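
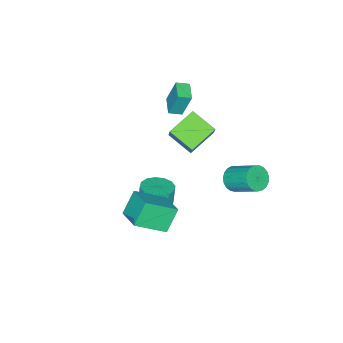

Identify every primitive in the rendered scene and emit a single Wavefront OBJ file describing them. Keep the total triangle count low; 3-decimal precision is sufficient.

v -3.104 0.328 -4.455
v -2.724 -0.132 -3.822
v -2.716 1.512 -2.632
v -3.096 1.972 -3.265
v -2.439 -0.003 -4.003
v -2.431 1.641 -2.812
v -2.268 0.184 -4.262
v -2.26 1.828 -3.071
v -2.242 0.395 -4.554
v -2.234 2.039 -3.363
v -2.365 0.595 -4.829
v -2.357 2.239 -3.639
v -2.616 0.749 -5.04
v -2.608 2.393 -3.849
v -2.951 0.83 -5.149
v -2.943 2.474 -3.959
v -3.313 0.824 -5.139
v -3.305 2.468 -3.948
v -3.638 0.732 -5.01
v -3.63 2.377 -3.82
v -3.871 0.571 -4.786
v -3.863 2.215 -3.595
v -3.972 0.367 -4.504
v -3.964 2.011 -3.313
v -3.922 0.157 -4.214
v -3.914 1.801 -3.023
v -3.731 -0.024 -3.965
v -3.723 1.62 -2.775
v -3.432 -0.144 -3.802
v -3.424 1.5 -2.611
v -3.075 -0.182 -3.751
v -3.068 1.462 -2.56
v 0.194 -0.304 0.384
v 0.258 -1.841 1.13
v -1.464 -0.002 1.146
v -1.4 -1.54 1.892
v 0.98 0.42 1.808
v 1.044 -1.118 2.554
v -0.678 0.721 2.57
v -0.614 -0.816 3.316
v -2.588 -4.324 0.717
v -2.78 -3.78 2.464
v -3.172 -3.769 0.48
v -3.365 -3.225 2.227
v -1.735 -3.495 0.553
v -1.928 -2.951 2.3
v -2.32 -2.94 0.316
v -2.512 -2.396 2.063
v 2.273 -0.382 -2.19
v 3.685 -1.521 -1.113
v 3.031 1.091 -1.627
v 4.444 -0.048 -0.55
v 3.256 -0.392 -3.49
v 4.669 -1.531 -2.413
v 4.015 1.081 -2.927
v 5.427 -0.058 -1.85
v 1.233 -1.993 -4.561
v 1.907 -1.25 -4.375
v 1.661 -1.324 -3.192
v 0.987 -2.067 -3.379
v 1.448 -1.002 -4.455
v 1.202 -1.075 -3.272
v 0.932 -1.019 -4.563
v 0.685 -1.092 -3.381
v 0.496 -1.297 -4.671
v 0.25 -1.37 -3.489
v 0.258 -1.761 -4.75
v 0.012 -1.835 -3.567
v 0.281 -2.288 -4.778
v 0.035 -2.362 -3.595
v 0.559 -2.736 -4.748
v 0.313 -2.81 -3.565
v 1.018 -2.985 -4.668
v 0.772 -3.058 -3.485
v 1.535 -2.968 -4.559
v 1.288 -3.041 -3.377
v 1.97 -2.69 -4.451
v 1.724 -2.763 -3.269
v 2.208 -2.225 -4.373
v 1.962 -2.299 -3.19
v 2.185 -1.698 -4.345
v 1.939 -1.772 -3.162
f 2 1 5
f 2 5 3
f 3 5 6
f 3 6 4
f 5 1 7
f 5 7 6
f 6 7 8
f 6 8 4
f 7 1 9
f 7 9 8
f 8 9 10
f 8 10 4
f 9 1 11
f 9 11 10
f 10 11 12
f 10 12 4
f 11 1 13
f 11 13 12
f 12 13 14
f 12 14 4
f 13 1 15
f 13 15 14
f 14 15 16
f 14 16 4
f 15 1 17
f 15 17 16
f 16 17 18
f 16 18 4
f 17 1 19
f 17 19 18
f 18 19 20
f 18 20 4
f 19 1 21
f 19 21 20
f 20 21 22
f 20 22 4
f 21 1 23
f 21 23 22
f 22 23 24
f 22 24 4
f 23 1 25
f 23 25 24
f 24 25 26
f 24 26 4
f 25 1 27
f 25 27 26
f 26 27 28
f 26 28 4
f 27 1 29
f 27 29 28
f 28 29 30
f 28 30 4
f 29 1 31
f 29 31 30
f 30 31 32
f 30 32 4
f 31 1 2
f 31 2 32
f 32 2 3
f 32 3 4
f 34 36 33
f 37 34 33
f 33 36 35
f 35 37 33
f 34 40 36
f 38 34 37
f 38 40 34
f 36 40 35
f 39 37 35
f 35 40 39
f 39 38 37
f 40 38 39
f 42 44 41
f 45 42 41
f 41 44 43
f 43 45 41
f 42 48 44
f 46 42 45
f 46 48 42
f 44 48 43
f 47 45 43
f 43 48 47
f 47 46 45
f 48 46 47
f 50 52 49
f 53 50 49
f 49 52 51
f 51 53 49
f 50 56 52
f 54 50 53
f 54 56 50
f 52 56 51
f 55 53 51
f 51 56 55
f 55 54 53
f 56 54 55
f 58 57 61
f 58 61 59
f 59 61 62
f 59 62 60
f 61 57 63
f 61 63 62
f 62 63 64
f 62 64 60
f 63 57 65
f 63 65 64
f 64 65 66
f 64 66 60
f 65 57 67
f 65 67 66
f 66 67 68
f 66 68 60
f 67 57 69
f 67 69 68
f 68 69 70
f 68 70 60
f 69 57 71
f 69 71 70
f 70 71 72
f 70 72 60
f 71 57 73
f 71 73 72
f 72 73 74
f 72 74 60
f 73 57 75
f 73 75 74
f 74 75 76
f 74 76 60
f 75 57 77
f 75 77 76
f 76 77 78
f 76 78 60
f 77 57 79
f 77 79 78
f 78 79 80
f 78 80 60
f 79 57 81
f 79 81 80
f 80 81 82
f 80 82 60
f 81 57 58
f 81 58 82
f 82 58 59
f 82 59 60



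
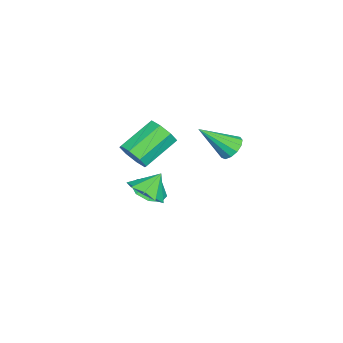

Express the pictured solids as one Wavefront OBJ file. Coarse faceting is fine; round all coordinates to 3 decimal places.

v -0.914 2.935 1.196
v -0.619 2.539 0.673
v -0.446 1.505 2.544
v -0.322 2.774 0.819
v -0.214 3.06 1.085
v -0.327 3.307 1.387
v -0.627 3.435 1.627
v -1.018 3.405 1.731
v -1.376 3.226 1.666
v -1.587 2.954 1.451
v -1.585 2.677 1.155
v -1.369 2.481 0.872
v -1.009 2.429 0.693
v 1.632 -0.426 -0.583
v 2.502 -0.348 -0.075
v 1.028 0.146 0.363
v 2.409 0.21 -0.472
v 1.953 0.47 -0.921
v 1.346 0.31 -1.212
v 0.874 -0.194 -1.208
v 0.756 -0.807 -0.912
v 1.048 -1.242 -0.462
v 1.614 -1.295 -0.068
v 2.187 -0.942 0.085
v -0.636 -0.829 -2.138
v 0.129 -1.258 -1.896
v -0.684 -0.331 -1.102
v 0.252 -0.638 -2.189
v -0.145 -0.13 -2.452
v -0.83 -0.032 -2.531
v -1.401 -0.4 -2.379
v -1.524 -1.02 -2.087
v -1.127 -1.528 -1.824
v -0.442 -1.627 -1.745
v 3.724 -0.441 3.232
v 4.202 -0.471 3.898
v 2.933 0.571 4.854
v 2.456 0.601 4.188
v 4.331 0.022 3.532
v 3.062 1.064 4.488
v 4.105 0.244 2.99
v 2.836 1.286 3.946
v 3.656 0.064 2.59
v 2.387 1.107 3.546
v 3.247 -0.411 2.566
v 1.978 0.631 3.522
v 3.118 -0.904 2.932
v 1.849 0.138 3.888
v 3.344 -1.126 3.474
v 2.075 -0.084 4.43
v 3.793 -0.947 3.874
v 2.524 0.096 4.83
f 2 1 4
f 2 4 3
f 4 1 5
f 4 5 3
f 5 1 6
f 5 6 3
f 6 1 7
f 6 7 3
f 7 1 8
f 7 8 3
f 8 1 9
f 8 9 3
f 9 1 10
f 9 10 3
f 10 1 11
f 10 11 3
f 11 1 12
f 11 12 3
f 12 1 13
f 12 13 3
f 13 1 2
f 13 2 3
f 15 14 17
f 15 17 16
f 17 14 18
f 17 18 16
f 18 14 19
f 18 19 16
f 19 14 20
f 19 20 16
f 20 14 21
f 20 21 16
f 21 14 22
f 21 22 16
f 22 14 23
f 22 23 16
f 23 14 24
f 23 24 16
f 24 14 15
f 24 15 16
f 26 25 28
f 26 28 27
f 28 25 29
f 28 29 27
f 29 25 30
f 29 30 27
f 30 25 31
f 30 31 27
f 31 25 32
f 31 32 27
f 32 25 33
f 32 33 27
f 33 25 34
f 33 34 27
f 34 25 26
f 34 26 27
f 36 35 39
f 36 39 37
f 37 39 40
f 37 40 38
f 39 35 41
f 39 41 40
f 40 41 42
f 40 42 38
f 41 35 43
f 41 43 42
f 42 43 44
f 42 44 38
f 43 35 45
f 43 45 44
f 44 45 46
f 44 46 38
f 45 35 47
f 45 47 46
f 46 47 48
f 46 48 38
f 47 35 49
f 47 49 48
f 48 49 50
f 48 50 38
f 49 35 51
f 49 51 50
f 50 51 52
f 50 52 38
f 51 35 36
f 51 36 52
f 52 36 37
f 52 37 38



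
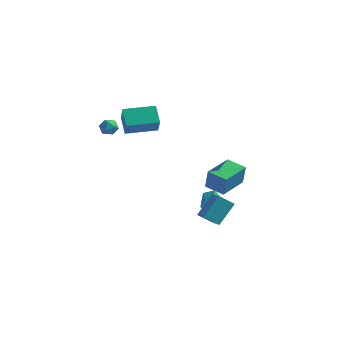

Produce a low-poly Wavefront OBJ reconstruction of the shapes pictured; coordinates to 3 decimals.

v 3.176 -0.807 -2.102
v 3.546 0.371 -0.752
v 2.434 -0.262 -2.375
v 2.804 0.916 -1.024
v 3.916 -0.176 -2.856
v 4.286 1.002 -1.505
v 3.174 0.369 -3.128
v 3.544 1.547 -1.778
v 3.006 -0.314 0.221
v 3.313 -0.541 1.63
v 3.225 1.646 0.49
v 3.532 1.418 1.899
v 4.308 -0.418 -0.079
v 4.615 -0.646 1.33
v 4.527 1.541 0.19
v 4.834 1.314 1.599
v -4.652 2.845 1.591
v -4.031 2.068 2.728
v -5.436 3.629 2.556
v -4.815 2.853 3.692
v -3.085 4.267 1.708
v -2.464 3.491 2.844
v -3.869 5.052 2.672
v -3.248 4.275 3.809
v 1.717 2.64 -4.135
v 1.327 2.028 -3.009
v 1.161 3.917 -3.634
v 0.77 3.304 -2.508
v 2.43 2.816 -3.792
v 2.039 2.203 -2.666
v 1.873 4.092 -3.291
v 1.483 3.48 -2.165
v -3.875 -0.589 4.273
v -3.24 -0.401 4.293
v -3.68 -1.159 3.387
v -3.045 -0.971 3.407
v -3.282 -1.384 3.867
v -3.403 -1.031 4.415
v -3.517 -0.529 3.265
v -3.638 -0.176 3.813
v -3.019 -0.364 3.669
v -2.874 -0.892 4.042
v -4.046 -0.668 3.638
v -3.901 -1.196 4.011
f 2 4 1
f 5 2 1
f 1 4 3
f 3 5 1
f 2 8 4
f 6 2 5
f 6 8 2
f 4 8 3
f 7 5 3
f 3 8 7
f 7 6 5
f 8 6 7
f 10 12 9
f 13 10 9
f 9 12 11
f 11 13 9
f 10 16 12
f 14 10 13
f 14 16 10
f 12 16 11
f 15 13 11
f 11 16 15
f 15 14 13
f 16 14 15
f 18 20 17
f 21 18 17
f 17 20 19
f 19 21 17
f 18 24 20
f 22 18 21
f 22 24 18
f 20 24 19
f 23 21 19
f 19 24 23
f 23 22 21
f 24 22 23
f 26 28 25
f 29 26 25
f 25 28 27
f 27 29 25
f 26 32 28
f 30 26 29
f 30 32 26
f 28 32 27
f 31 29 27
f 27 32 31
f 31 30 29
f 32 30 31
f 33 44 38
f 33 38 34
f 33 34 40
f 33 40 43
f 33 43 44
f 34 38 42
f 38 44 37
f 44 43 35
f 43 40 39
f 40 34 41
f 36 42 37
f 36 37 35
f 36 35 39
f 36 39 41
f 36 41 42
f 37 42 38
f 35 37 44
f 39 35 43
f 41 39 40
f 42 41 34



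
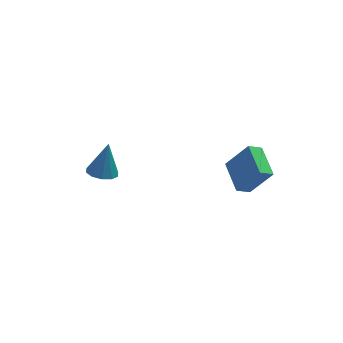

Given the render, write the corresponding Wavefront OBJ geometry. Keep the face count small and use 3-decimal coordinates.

v -3.324 3.281 -1.62
v -2.666 3.841 -1.937
v -2.836 3.819 0.34
v -3.148 4.14 -1.899
v -3.697 4.111 -1.755
v -4.104 3.765 -1.559
v -4.212 3.234 -1.386
v -3.981 2.721 -1.303
v -3.499 2.422 -1.34
v -2.95 2.451 -1.485
v -2.544 2.797 -1.681
v -2.435 3.328 -1.854
v 3.572 -2.202 0.639
v 2.788 -2.398 1.138
v 3.418 -0.322 1.133
v 2.633 -0.518 1.632
v 4.707 -2.542 2.288
v 3.922 -2.738 2.787
v 4.552 -0.662 2.782
v 3.768 -0.858 3.281
f 2 1 4
f 2 4 3
f 4 1 5
f 4 5 3
f 5 1 6
f 5 6 3
f 6 1 7
f 6 7 3
f 7 1 8
f 7 8 3
f 8 1 9
f 8 9 3
f 9 1 10
f 9 10 3
f 10 1 11
f 10 11 3
f 11 1 12
f 11 12 3
f 12 1 2
f 12 2 3
f 14 16 13
f 17 14 13
f 13 16 15
f 15 17 13
f 14 20 16
f 18 14 17
f 18 20 14
f 16 20 15
f 19 17 15
f 15 20 19
f 19 18 17
f 20 18 19



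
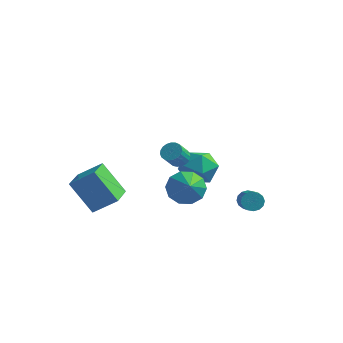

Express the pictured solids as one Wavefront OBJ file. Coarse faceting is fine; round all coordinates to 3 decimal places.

v -0.514 0.642 -2.476
v 0.099 1.425 -2.054
v 0.274 -0.542 -1.424
v -0.457 1.379 -1.689
v -1.036 1.052 -1.624
v -1.415 0.569 -1.884
v -1.45 0.113 -2.371
v -1.128 -0.14 -2.898
v -0.571 -0.095 -3.263
v 0.007 0.233 -3.328
v 0.386 0.716 -3.068
v 0.421 1.172 -2.581
v 2.029 2.883 -4.04
v 2.197 2.606 -4.569
v 3.038 1.24 -3.589
v 2.871 1.517 -3.06
v 2.439 2.805 -4.5
v 3.28 1.439 -3.519
v 2.571 3.025 -4.307
v 3.412 1.659 -3.326
v 2.558 3.207 -4.043
v 3.399 1.841 -3.062
v 2.404 3.302 -3.778
v 3.245 1.936 -2.797
v 2.149 3.285 -3.583
v 2.99 1.919 -2.603
v 1.862 3.16 -3.511
v 2.703 1.794 -2.531
v 1.62 2.961 -3.581
v 2.461 1.595 -2.6
v 1.488 2.741 -3.774
v 2.329 1.375 -2.793
v 1.501 2.559 -4.038
v 2.342 1.193 -3.057
v 1.655 2.464 -4.303
v 2.496 1.098 -3.322
v 1.91 2.481 -4.497
v 2.751 1.115 -3.517
v -3.415 -4.115 -2.315
v -4.752 -4.064 -0.619
v -3.795 -2.547 -2.661
v -5.132 -2.496 -0.965
v -2.228 -3.624 -1.395
v -3.565 -3.573 0.301
v -2.608 -2.056 -1.741
v -3.945 -2.005 -0.045
v -1.84 4.425 -3.032
v -0.659 4.398 -3.334
v -1.681 2.622 -2.246
v -0.5 2.595 -2.548
v -0.889 3.354 -1.675
v -0.987 4.468 -2.162
v -1.353 2.552 -3.418
v -1.451 3.666 -3.905
v -0.357 3.24 -3.573
v -0.071 3.736 -2.496
v -2.269 3.284 -3.084
v -1.983 3.78 -2.007
v 0.668 -2.568 1.991
v 1.163 -2.859 1.856
v 1.007 -3.483 2.635
v 0.512 -3.192 2.769
v 1.245 -2.687 2.01
v 1.09 -3.311 2.789
v 1.228 -2.495 2.161
v 1.072 -3.119 2.94
v 1.114 -2.315 2.283
v 0.958 -2.939 3.061
v 0.922 -2.179 2.354
v 0.766 -2.803 3.132
v 0.687 -2.11 2.362
v 0.531 -2.734 3.14
v 0.448 -2.12 2.306
v 0.292 -2.744 3.084
v 0.248 -2.208 2.195
v 0.092 -2.832 2.974
v 0.12 -2.358 2.049
v -0.036 -2.982 2.828
v 0.086 -2.544 1.893
v -0.069 -3.168 2.672
v 0.154 -2.735 1.754
v -0.002 -3.359 2.533
v 0.31 -2.896 1.656
v 0.154 -3.521 2.434
v 0.528 -3.001 1.615
v 0.372 -3.625 2.394
v 0.77 -3.031 1.64
v 0.615 -3.655 2.419
v 0.995 -2.981 1.725
v 0.839 -3.605 2.504
f 2 1 4
f 2 4 3
f 4 1 5
f 4 5 3
f 5 1 6
f 5 6 3
f 6 1 7
f 6 7 3
f 7 1 8
f 7 8 3
f 8 1 9
f 8 9 3
f 9 1 10
f 9 10 3
f 10 1 11
f 10 11 3
f 11 1 12
f 11 12 3
f 12 1 2
f 12 2 3
f 14 13 17
f 14 17 15
f 15 17 18
f 15 18 16
f 17 13 19
f 17 19 18
f 18 19 20
f 18 20 16
f 19 13 21
f 19 21 20
f 20 21 22
f 20 22 16
f 21 13 23
f 21 23 22
f 22 23 24
f 22 24 16
f 23 13 25
f 23 25 24
f 24 25 26
f 24 26 16
f 25 13 27
f 25 27 26
f 26 27 28
f 26 28 16
f 27 13 29
f 27 29 28
f 28 29 30
f 28 30 16
f 29 13 31
f 29 31 30
f 30 31 32
f 30 32 16
f 31 13 33
f 31 33 32
f 32 33 34
f 32 34 16
f 33 13 35
f 33 35 34
f 34 35 36
f 34 36 16
f 35 13 37
f 35 37 36
f 36 37 38
f 36 38 16
f 37 13 14
f 37 14 38
f 38 14 15
f 38 15 16
f 40 42 39
f 43 40 39
f 39 42 41
f 41 43 39
f 40 46 42
f 44 40 43
f 44 46 40
f 42 46 41
f 45 43 41
f 41 46 45
f 45 44 43
f 46 44 45
f 47 58 52
f 47 52 48
f 47 48 54
f 47 54 57
f 47 57 58
f 48 52 56
f 52 58 51
f 58 57 49
f 57 54 53
f 54 48 55
f 50 56 51
f 50 51 49
f 50 49 53
f 50 53 55
f 50 55 56
f 51 56 52
f 49 51 58
f 53 49 57
f 55 53 54
f 56 55 48
f 60 59 63
f 60 63 61
f 61 63 64
f 61 64 62
f 63 59 65
f 63 65 64
f 64 65 66
f 64 66 62
f 65 59 67
f 65 67 66
f 66 67 68
f 66 68 62
f 67 59 69
f 67 69 68
f 68 69 70
f 68 70 62
f 69 59 71
f 69 71 70
f 70 71 72
f 70 72 62
f 71 59 73
f 71 73 72
f 72 73 74
f 72 74 62
f 73 59 75
f 73 75 74
f 74 75 76
f 74 76 62
f 75 59 77
f 75 77 76
f 76 77 78
f 76 78 62
f 77 59 79
f 77 79 78
f 78 79 80
f 78 80 62
f 79 59 81
f 79 81 80
f 80 81 82
f 80 82 62
f 81 59 83
f 81 83 82
f 82 83 84
f 82 84 62
f 83 59 85
f 83 85 84
f 84 85 86
f 84 86 62
f 85 59 87
f 85 87 86
f 86 87 88
f 86 88 62
f 87 59 89
f 87 89 88
f 88 89 90
f 88 90 62
f 89 59 60
f 89 60 90
f 90 60 61
f 90 61 62



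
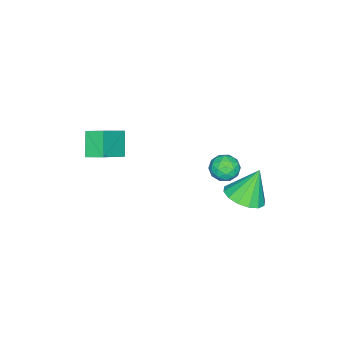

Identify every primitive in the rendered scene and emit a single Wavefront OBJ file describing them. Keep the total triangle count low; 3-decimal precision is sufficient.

v -0.814 2.716 3.377
v -0.465 3.205 2.866
v -0.415 1.715 2.694
v -0.066 2.204 2.183
v 0.219 2.129 2.914
v -0.028 2.747 3.337
v -0.852 2.173 2.223
v -1.099 2.791 2.646
v -0.489 2.869 2.153
v 0.174 2.842 2.58
v -1.054 2.078 2.98
v -0.391 2.051 3.407
v -0.675 3.048 3.182
v -0.205 1.872 2.378
v -0.038 1.828 2.808
v 0.168 2.115 2.508
v -0.418 2.779 3.458
v -0.212 3.067 3.158
v 0.19 2.434 3.186
v -0.668 1.853 2.402
v -0.462 2.141 2.102
v -1.048 2.805 3.052
v -0.842 3.092 2.752
v -1.07 2.486 2.374
v -0.483 3.138 2.462
v -0.248 2.55 2.06
v -0.711 2.531 2.084
v -0.856 2.895 2.333
v -0.094 3.122 2.713
v 0.141 2.534 2.311
v 0.308 2.49 2.741
v 0.163 2.853 2.99
v -0.108 2.925 2.294
v -1.021 2.386 3.249
v -0.786 1.798 2.847
v -1.043 2.067 2.57
v -1.188 2.43 2.819
v -0.632 2.37 3.5
v -0.397 1.782 3.098
v -0.024 2.025 3.227
v -0.169 2.389 3.476
v -0.772 1.995 3.266
v -0.811 -4.1 2.318
v 0.698 -4.365 3.407
v -0.899 -3.157 2.67
v 0.61 -3.422 3.758
v 0.05 -3.618 1.242
v 1.559 -3.883 2.33
v -0.038 -2.675 1.593
v 1.471 -2.94 2.682
v -2.387 2.558 -1.061
v -1.365 2.717 -0.686
v -3.073 3.002 0.621
v -1.529 3.224 -0.887
v -1.923 3.552 -1.134
v -2.441 3.614 -1.362
v -2.944 3.393 -1.51
v -3.299 2.948 -1.536
v -3.408 2.398 -1.436
v -3.244 1.891 -1.235
v -2.85 1.563 -0.987
v -2.332 1.501 -0.759
v -1.829 1.723 -0.612
v -1.475 2.168 -0.585
f 1 38 17
f 38 12 41
f 17 41 6
f 38 41 17
f 1 17 13
f 17 6 18
f 13 18 2
f 17 18 13
f 1 13 22
f 13 2 23
f 22 23 8
f 13 23 22
f 1 22 34
f 22 8 37
f 34 37 11
f 22 37 34
f 1 34 38
f 34 11 42
f 38 42 12
f 34 42 38
f 2 18 29
f 18 6 32
f 29 32 10
f 18 32 29
f 6 41 19
f 41 12 40
f 19 40 5
f 41 40 19
f 12 42 39
f 42 11 35
f 39 35 3
f 42 35 39
f 11 37 36
f 37 8 24
f 36 24 7
f 37 24 36
f 8 23 28
f 23 2 25
f 28 25 9
f 23 25 28
f 4 30 16
f 30 10 31
f 16 31 5
f 30 31 16
f 4 16 14
f 16 5 15
f 14 15 3
f 16 15 14
f 4 14 21
f 14 3 20
f 21 20 7
f 14 20 21
f 4 21 26
f 21 7 27
f 26 27 9
f 21 27 26
f 4 26 30
f 26 9 33
f 30 33 10
f 26 33 30
f 5 31 19
f 31 10 32
f 19 32 6
f 31 32 19
f 3 15 39
f 15 5 40
f 39 40 12
f 15 40 39
f 7 20 36
f 20 3 35
f 36 35 11
f 20 35 36
f 9 27 28
f 27 7 24
f 28 24 8
f 27 24 28
f 10 33 29
f 33 9 25
f 29 25 2
f 33 25 29
f 44 46 43
f 47 44 43
f 43 46 45
f 45 47 43
f 44 50 46
f 48 44 47
f 48 50 44
f 46 50 45
f 49 47 45
f 45 50 49
f 49 48 47
f 50 48 49
f 52 51 54
f 52 54 53
f 54 51 55
f 54 55 53
f 55 51 56
f 55 56 53
f 56 51 57
f 56 57 53
f 57 51 58
f 57 58 53
f 58 51 59
f 58 59 53
f 59 51 60
f 59 60 53
f 60 51 61
f 60 61 53
f 61 51 62
f 61 62 53
f 62 51 63
f 62 63 53
f 63 51 64
f 63 64 53
f 64 51 52
f 64 52 53



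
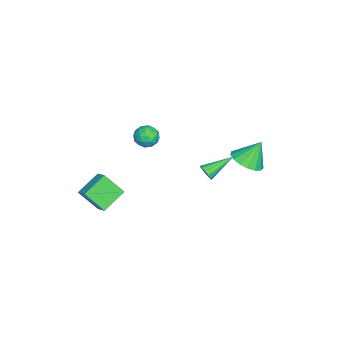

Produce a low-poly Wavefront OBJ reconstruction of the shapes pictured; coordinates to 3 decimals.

v 0.31 0.803 -0.259
v 0.638 0.845 0.129
v -0.65 2.017 0.419
v 0.727 1.029 -0.073
v 0.684 1.141 -0.334
v 0.522 1.145 -0.572
v 0.293 1.041 -0.71
v 0.069 0.861 -0.705
v -0.079 0.663 -0.559
v -0.103 0.509 -0.317
v 0.004 0.448 -0.058
v 0.208 0.5 0.138
v 0.444 0.648 0.208
v 2.323 -3.228 -0.658
v 2.319 -4.22 0.439
v 2.909 -2.742 -0.217
v 2.905 -3.734 0.881
v 3.435 -3.966 -1.321
v 3.431 -4.958 -0.223
v 4.021 -3.48 -0.879
v 4.017 -4.472 0.218
v -1.305 2.609 -0.295
v -0.38 2.802 -0.126
v -1.675 3.271 0.975
v -0.528 3.169 -0.36
v -0.854 3.407 -0.58
v -1.283 3.463 -0.734
v -1.717 3.323 -0.787
v -2.057 3.019 -0.728
v -2.224 2.622 -0.57
v -2.181 2.221 -0.349
v -1.937 1.91 -0.115
v -1.548 1.758 0.077
v -1.104 1.802 0.184
v -0.705 2.03 0.181
v -0.444 2.391 0.069
v -3.698 -2.62 -0.825
v -3.149 -2.427 -0.374
v -3.091 -3.593 -1.146
v -2.542 -3.4 -0.695
v -3.188 -3.616 -0.417
v -3.563 -3.015 -0.218
v -2.677 -3.005 -1.302
v -3.052 -2.404 -1.103
v -2.518 -2.665 -0.669
v -2.834 -3.042 -0.122
v -3.406 -2.978 -1.398
v -3.722 -3.355 -0.851
v -3.477 -2.438 -0.571
v -2.763 -3.582 -0.949
v -3.143 -3.709 -0.785
v -2.82 -3.595 -0.52
v -3.72 -2.784 -0.48
v -3.398 -2.67 -0.215
v -3.421 -3.369 -0.24
v -2.842 -3.35 -1.305
v -2.52 -3.236 -1.04
v -3.42 -2.425 -1
v -3.097 -2.311 -0.735
v -2.819 -2.651 -1.28
v -2.783 -2.464 -0.48
v -2.427 -3.036 -0.668
v -2.506 -2.804 -1.025
v -2.726 -2.451 -0.908
v -2.969 -2.686 -0.158
v -2.612 -3.258 -0.347
v -2.992 -3.385 -0.183
v -3.212 -3.032 -0.066
v -2.598 -2.826 -0.331
v -3.628 -2.762 -1.173
v -3.271 -3.334 -1.362
v -3.028 -2.988 -1.454
v -3.248 -2.635 -1.337
v -3.813 -2.984 -0.852
v -3.457 -3.556 -1.04
v -3.514 -3.569 -0.612
v -3.734 -3.216 -0.495
v -3.642 -3.194 -1.189
f 2 1 4
f 2 4 3
f 4 1 5
f 4 5 3
f 5 1 6
f 5 6 3
f 6 1 7
f 6 7 3
f 7 1 8
f 7 8 3
f 8 1 9
f 8 9 3
f 9 1 10
f 9 10 3
f 10 1 11
f 10 11 3
f 11 1 12
f 11 12 3
f 12 1 13
f 12 13 3
f 13 1 2
f 13 2 3
f 15 17 14
f 18 15 14
f 14 17 16
f 16 18 14
f 15 21 17
f 19 15 18
f 19 21 15
f 17 21 16
f 20 18 16
f 16 21 20
f 20 19 18
f 21 19 20
f 23 22 25
f 23 25 24
f 25 22 26
f 25 26 24
f 26 22 27
f 26 27 24
f 27 22 28
f 27 28 24
f 28 22 29
f 28 29 24
f 29 22 30
f 29 30 24
f 30 22 31
f 30 31 24
f 31 22 32
f 31 32 24
f 32 22 33
f 32 33 24
f 33 22 34
f 33 34 24
f 34 22 35
f 34 35 24
f 35 22 36
f 35 36 24
f 36 22 23
f 36 23 24
f 37 74 53
f 74 48 77
f 53 77 42
f 74 77 53
f 37 53 49
f 53 42 54
f 49 54 38
f 53 54 49
f 37 49 58
f 49 38 59
f 58 59 44
f 49 59 58
f 37 58 70
f 58 44 73
f 70 73 47
f 58 73 70
f 37 70 74
f 70 47 78
f 74 78 48
f 70 78 74
f 38 54 65
f 54 42 68
f 65 68 46
f 54 68 65
f 42 77 55
f 77 48 76
f 55 76 41
f 77 76 55
f 48 78 75
f 78 47 71
f 75 71 39
f 78 71 75
f 47 73 72
f 73 44 60
f 72 60 43
f 73 60 72
f 44 59 64
f 59 38 61
f 64 61 45
f 59 61 64
f 40 66 52
f 66 46 67
f 52 67 41
f 66 67 52
f 40 52 50
f 52 41 51
f 50 51 39
f 52 51 50
f 40 50 57
f 50 39 56
f 57 56 43
f 50 56 57
f 40 57 62
f 57 43 63
f 62 63 45
f 57 63 62
f 40 62 66
f 62 45 69
f 66 69 46
f 62 69 66
f 41 67 55
f 67 46 68
f 55 68 42
f 67 68 55
f 39 51 75
f 51 41 76
f 75 76 48
f 51 76 75
f 43 56 72
f 56 39 71
f 72 71 47
f 56 71 72
f 45 63 64
f 63 43 60
f 64 60 44
f 63 60 64
f 46 69 65
f 69 45 61
f 65 61 38
f 69 61 65



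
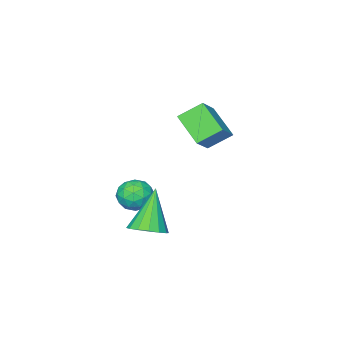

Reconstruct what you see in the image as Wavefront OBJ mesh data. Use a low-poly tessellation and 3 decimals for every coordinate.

v 1.5 -2.029 -2.201
v 1.999 -1.56 -1.66
v 2.521 -3 -2.3
v 3.02 -2.531 -1.759
v 2.301 -2.925 -1.459
v 1.67 -2.325 -1.398
v 2.85 -2.235 -2.562
v 2.219 -1.635 -2.501
v 2.833 -1.687 -1.883
v 2.494 -2.114 -1.201
v 2.026 -2.446 -2.759
v 1.687 -2.873 -2.077
v 1.66 -1.71 -1.921
v 2.86 -2.85 -2.039
v 2.438 -3.082 -1.862
v 2.731 -2.806 -1.544
v 1.467 -2.159 -1.768
v 1.76 -1.884 -1.449
v 1.938 -2.686 -1.332
v 2.76 -2.676 -2.511
v 3.053 -2.401 -2.192
v 1.789 -1.754 -2.416
v 2.082 -1.478 -2.098
v 2.582 -1.874 -2.628
v 2.443 -1.509 -1.735
v 3.043 -2.079 -1.793
v 2.943 -1.905 -2.265
v 2.572 -1.552 -2.229
v 2.244 -1.759 -1.334
v 2.844 -2.33 -1.392
v 2.422 -2.561 -1.216
v 2.051 -2.209 -1.18
v 2.734 -1.834 -1.465
v 1.676 -2.23 -2.568
v 2.276 -2.801 -2.626
v 2.469 -2.351 -2.78
v 2.098 -1.999 -2.744
v 1.477 -2.481 -2.167
v 2.077 -3.051 -2.225
v 1.948 -3.008 -1.731
v 1.577 -2.655 -1.695
v 1.786 -2.726 -2.495
v -1.995 -3.74 0.398
v -2.91 -3.116 1.153
v -1.831 -2.282 -0.61
v -2.745 -1.658 0.145
v -0.915 -3.242 1.295
v -1.829 -2.618 2.05
v -0.75 -1.784 0.287
v -1.665 -1.16 1.042
v 3.365 -0.178 -2.723
v 4.01 -0.758 -2.577
v 2.415 -0.762 -0.837
v 4.154 -0.371 -2.385
v 4.086 0.068 -2.283
v 3.825 0.441 -2.299
v 3.441 0.648 -2.428
v 3.036 0.634 -2.637
v 2.719 0.402 -2.868
v 2.575 0.015 -3.06
v 2.643 -0.424 -3.162
v 2.904 -0.797 -3.146
v 3.289 -1.004 -3.017
v 3.694 -0.99 -2.808
f 1 38 17
f 38 12 41
f 17 41 6
f 38 41 17
f 1 17 13
f 17 6 18
f 13 18 2
f 17 18 13
f 1 13 22
f 13 2 23
f 22 23 8
f 13 23 22
f 1 22 34
f 22 8 37
f 34 37 11
f 22 37 34
f 1 34 38
f 34 11 42
f 38 42 12
f 34 42 38
f 2 18 29
f 18 6 32
f 29 32 10
f 18 32 29
f 6 41 19
f 41 12 40
f 19 40 5
f 41 40 19
f 12 42 39
f 42 11 35
f 39 35 3
f 42 35 39
f 11 37 36
f 37 8 24
f 36 24 7
f 37 24 36
f 8 23 28
f 23 2 25
f 28 25 9
f 23 25 28
f 4 30 16
f 30 10 31
f 16 31 5
f 30 31 16
f 4 16 14
f 16 5 15
f 14 15 3
f 16 15 14
f 4 14 21
f 14 3 20
f 21 20 7
f 14 20 21
f 4 21 26
f 21 7 27
f 26 27 9
f 21 27 26
f 4 26 30
f 26 9 33
f 30 33 10
f 26 33 30
f 5 31 19
f 31 10 32
f 19 32 6
f 31 32 19
f 3 15 39
f 15 5 40
f 39 40 12
f 15 40 39
f 7 20 36
f 20 3 35
f 36 35 11
f 20 35 36
f 9 27 28
f 27 7 24
f 28 24 8
f 27 24 28
f 10 33 29
f 33 9 25
f 29 25 2
f 33 25 29
f 44 46 43
f 47 44 43
f 43 46 45
f 45 47 43
f 44 50 46
f 48 44 47
f 48 50 44
f 46 50 45
f 49 47 45
f 45 50 49
f 49 48 47
f 50 48 49
f 52 51 54
f 52 54 53
f 54 51 55
f 54 55 53
f 55 51 56
f 55 56 53
f 56 51 57
f 56 57 53
f 57 51 58
f 57 58 53
f 58 51 59
f 58 59 53
f 59 51 60
f 59 60 53
f 60 51 61
f 60 61 53
f 61 51 62
f 61 62 53
f 62 51 63
f 62 63 53
f 63 51 64
f 63 64 53
f 64 51 52
f 64 52 53



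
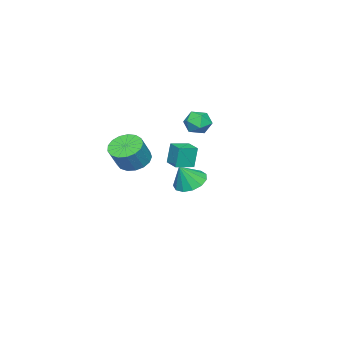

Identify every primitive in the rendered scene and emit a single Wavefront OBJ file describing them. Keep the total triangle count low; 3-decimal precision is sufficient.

v 0.403 1.988 0.844
v 0.21 2.08 2.056
v 0.938 2.784 0.869
v 0.745 2.876 2.08
v 1.235 1.424 1.02
v 1.042 1.516 2.231
v 1.77 2.22 1.044
v 1.577 2.312 2.256
v -3.825 1.173 1.874
v -3.412 0.776 2.475
v -3.928 0.024 1.185
v -3.515 -0.373 1.786
v -4.283 -0.089 1.927
v -4.219 0.622 2.353
v -3.121 0.178 1.307
v -3.057 0.889 1.733
v -2.977 0.161 2.125
v -3.696 -0.004 2.508
v -3.644 0.804 1.152
v -4.363 0.639 1.535
v -4.058 -0.267 -2.699
v -3.196 -0.181 -3.136
v -3.402 -0.553 -1.461
v -3.326 0.317 -2.952
v -3.688 0.63 -2.688
v -4.167 0.658 -2.427
v -4.612 0.392 -2.253
v -4.881 -0.082 -2.22
v -4.889 -0.616 -2.34
v -4.632 -1.038 -2.573
v -4.194 -1.216 -2.847
v -3.712 -1.092 -3.073
v -3.34 -0.707 -3.181
v 1.98 0.011 1.192
v 2.45 -0.695 0.863
v 3.21 -0.738 2.039
v 2.74 -0.031 2.368
v 2.676 -0.348 0.729
v 3.436 -0.391 1.905
v 2.743 0.081 0.702
v 3.503 0.039 1.877
v 2.636 0.495 0.786
v 3.395 0.452 1.962
v 2.378 0.797 0.964
v 3.137 0.755 2.139
v 2.029 0.92 1.194
v 2.788 0.878 2.369
v 1.668 0.834 1.424
v 2.428 0.792 2.599
v 1.38 0.56 1.6
v 2.139 0.518 2.775
v 1.229 0.16 1.683
v 1.988 0.118 2.859
v 1.25 -0.274 1.654
v 2.009 -0.316 2.829
v 1.438 -0.643 1.519
v 2.198 -0.685 2.694
v 1.751 -0.862 1.309
v 2.51 -0.904 2.484
v 2.116 -0.881 1.072
v 2.875 -0.923 2.248
f 2 4 1
f 5 2 1
f 1 4 3
f 3 5 1
f 2 8 4
f 6 2 5
f 6 8 2
f 4 8 3
f 7 5 3
f 3 8 7
f 7 6 5
f 8 6 7
f 9 20 14
f 9 14 10
f 9 10 16
f 9 16 19
f 9 19 20
f 10 14 18
f 14 20 13
f 20 19 11
f 19 16 15
f 16 10 17
f 12 18 13
f 12 13 11
f 12 11 15
f 12 15 17
f 12 17 18
f 13 18 14
f 11 13 20
f 15 11 19
f 17 15 16
f 18 17 10
f 22 21 24
f 22 24 23
f 24 21 25
f 24 25 23
f 25 21 26
f 25 26 23
f 26 21 27
f 26 27 23
f 27 21 28
f 27 28 23
f 28 21 29
f 28 29 23
f 29 21 30
f 29 30 23
f 30 21 31
f 30 31 23
f 31 21 32
f 31 32 23
f 32 21 33
f 32 33 23
f 33 21 22
f 33 22 23
f 35 34 38
f 35 38 36
f 36 38 39
f 36 39 37
f 38 34 40
f 38 40 39
f 39 40 41
f 39 41 37
f 40 34 42
f 40 42 41
f 41 42 43
f 41 43 37
f 42 34 44
f 42 44 43
f 43 44 45
f 43 45 37
f 44 34 46
f 44 46 45
f 45 46 47
f 45 47 37
f 46 34 48
f 46 48 47
f 47 48 49
f 47 49 37
f 48 34 50
f 48 50 49
f 49 50 51
f 49 51 37
f 50 34 52
f 50 52 51
f 51 52 53
f 51 53 37
f 52 34 54
f 52 54 53
f 53 54 55
f 53 55 37
f 54 34 56
f 54 56 55
f 55 56 57
f 55 57 37
f 56 34 58
f 56 58 57
f 57 58 59
f 57 59 37
f 58 34 60
f 58 60 59
f 59 60 61
f 59 61 37
f 60 34 35
f 60 35 61
f 61 35 36
f 61 36 37



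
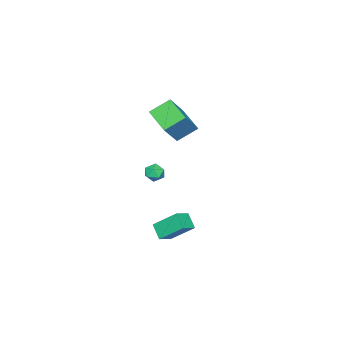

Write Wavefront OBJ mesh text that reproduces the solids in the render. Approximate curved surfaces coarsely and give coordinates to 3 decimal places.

v 3.054 1.03 -1.791
v 2.677 2.395 -0.57
v 3.479 1.776 -2.494
v 3.102 3.141 -1.273
v 4.018 0.899 -1.347
v 3.641 2.264 -0.126
v 4.443 1.645 -2.05
v 4.066 3.01 -0.829
v -4.351 -4.413 1.472
v -5.367 -3.567 2.355
v -3.548 -2.728 0.783
v -4.564 -1.882 1.666
v -3.016 -4.418 3.014
v -4.032 -3.572 3.897
v -2.213 -2.733 2.325
v -3.229 -1.887 3.208
v 2.748 0.035 2.307
v 3.032 -0.221 1.74
v 1.748 -0.039 1.84
v 2.032 -0.295 1.273
v 2.024 -0.664 1.849
v 2.642 -0.618 2.137
v 2.138 0.358 1.443
v 2.756 0.404 1.731
v 2.655 -0.022 1.206
v 2.584 -0.653 1.457
v 2.196 0.393 2.123
v 2.125 -0.238 2.374
f 2 4 1
f 5 2 1
f 1 4 3
f 3 5 1
f 2 8 4
f 6 2 5
f 6 8 2
f 4 8 3
f 7 5 3
f 3 8 7
f 7 6 5
f 8 6 7
f 10 12 9
f 13 10 9
f 9 12 11
f 11 13 9
f 10 16 12
f 14 10 13
f 14 16 10
f 12 16 11
f 15 13 11
f 11 16 15
f 15 14 13
f 16 14 15
f 17 28 22
f 17 22 18
f 17 18 24
f 17 24 27
f 17 27 28
f 18 22 26
f 22 28 21
f 28 27 19
f 27 24 23
f 24 18 25
f 20 26 21
f 20 21 19
f 20 19 23
f 20 23 25
f 20 25 26
f 21 26 22
f 19 21 28
f 23 19 27
f 25 23 24
f 26 25 18



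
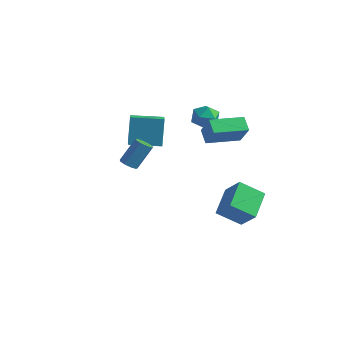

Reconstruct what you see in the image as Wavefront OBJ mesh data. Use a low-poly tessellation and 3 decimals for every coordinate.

v -1.021 -3.211 0.388
v -0.634 -2.99 0.121
v -0.232 -2.167 1.384
v -0.619 -2.389 1.652
v -0.93 -2.796 0.089
v -0.529 -1.973 1.352
v -1.269 -2.796 0.197
v -0.868 -1.974 1.46
v -1.492 -2.991 0.395
v -1.09 -2.168 1.658
v -1.494 -3.289 0.589
v -1.093 -2.466 1.853
v -1.275 -3.55 0.69
v -0.873 -2.728 1.953
v -0.937 -3.653 0.649
v -0.535 -2.831 1.913
v -0.638 -3.549 0.487
v -0.236 -2.727 1.75
v -0.518 -3.287 0.278
v -0.117 -2.465 1.541
v -3.488 0.317 -0.862
v -3.776 0.978 0.776
v -4.075 1.172 -1.31
v -4.363 1.833 0.328
v -1.977 1.287 -0.988
v -2.265 1.948 0.65
v -2.564 2.142 -1.436
v -2.852 2.803 0.202
v 1.495 0.012 1.112
v 0.898 0.516 1.616
v 2.619 1.553 0.901
v 2.022 2.058 1.404
v 2.198 -0.338 2.296
v 1.601 0.167 2.799
v 3.322 1.204 2.084
v 2.725 1.708 2.588
v 2.089 0.094 -4.019
v 3.096 -0.17 -2.897
v 1.688 1.687 -3.284
v 2.694 1.423 -2.162
v 3.226 0.777 -4.878
v 4.232 0.513 -3.756
v 2.824 2.37 -4.143
v 3.831 2.106 -3.021
v -0.034 3.009 1.047
v 0.531 2.882 1.657
v -0.451 1.718 1.163
v 0.114 1.591 1.773
v -0.548 2.091 1.911
v -0.29 2.889 1.839
v 0.37 1.711 0.981
v 0.628 2.509 0.909
v 0.781 2.079 1.616
v 0.214 2.314 2.191
v -0.134 2.286 0.629
v -0.701 2.521 1.204
f 2 1 5
f 2 5 3
f 3 5 6
f 3 6 4
f 5 1 7
f 5 7 6
f 6 7 8
f 6 8 4
f 7 1 9
f 7 9 8
f 8 9 10
f 8 10 4
f 9 1 11
f 9 11 10
f 10 11 12
f 10 12 4
f 11 1 13
f 11 13 12
f 12 13 14
f 12 14 4
f 13 1 15
f 13 15 14
f 14 15 16
f 14 16 4
f 15 1 17
f 15 17 16
f 16 17 18
f 16 18 4
f 17 1 19
f 17 19 18
f 18 19 20
f 18 20 4
f 19 1 2
f 19 2 20
f 20 2 3
f 20 3 4
f 22 24 21
f 25 22 21
f 21 24 23
f 23 25 21
f 22 28 24
f 26 22 25
f 26 28 22
f 24 28 23
f 27 25 23
f 23 28 27
f 27 26 25
f 28 26 27
f 30 32 29
f 33 30 29
f 29 32 31
f 31 33 29
f 30 36 32
f 34 30 33
f 34 36 30
f 32 36 31
f 35 33 31
f 31 36 35
f 35 34 33
f 36 34 35
f 38 40 37
f 41 38 37
f 37 40 39
f 39 41 37
f 38 44 40
f 42 38 41
f 42 44 38
f 40 44 39
f 43 41 39
f 39 44 43
f 43 42 41
f 44 42 43
f 45 56 50
f 45 50 46
f 45 46 52
f 45 52 55
f 45 55 56
f 46 50 54
f 50 56 49
f 56 55 47
f 55 52 51
f 52 46 53
f 48 54 49
f 48 49 47
f 48 47 51
f 48 51 53
f 48 53 54
f 49 54 50
f 47 49 56
f 51 47 55
f 53 51 52
f 54 53 46



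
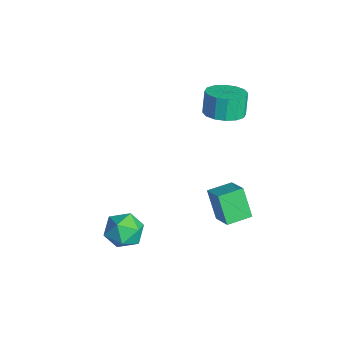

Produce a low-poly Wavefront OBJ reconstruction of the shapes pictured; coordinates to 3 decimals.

v -3.725 2.776 3.362
v -2.785 3.036 3.624
v -3.175 3.264 4.8
v -4.115 3.004 4.538
v -3.008 3.481 3.463
v -3.399 3.709 4.639
v -3.424 3.736 3.276
v -3.814 3.964 4.452
v -3.92 3.735 3.111
v -4.311 3.963 4.287
v -4.364 3.476 3.014
v -4.755 3.704 4.19
v -4.637 3.03 3.01
v -5.027 3.258 4.186
v -4.665 2.516 3.1
v -5.055 2.744 4.276
v -4.441 2.071 3.261
v -4.832 2.299 4.437
v -4.026 1.816 3.448
v -4.416 2.044 4.624
v -3.529 1.817 3.613
v -3.92 2.045 4.789
v -3.085 2.076 3.71
v -3.476 2.304 4.886
v -2.813 2.522 3.714
v -3.203 2.75 4.89
v -2.623 -2.392 -2.005
v -1.787 -1.755 -1.999
v -1.593 -3.745 -1.941
v -0.757 -3.108 -1.935
v -1.395 -3.145 -1.1
v -2.032 -2.309 -1.14
v -1.348 -3.191 -2.8
v -1.985 -2.355 -2.84
v -0.999 -2.249 -2.49
v -1.028 -2.221 -1.44
v -2.352 -3.279 -2.5
v -2.381 -3.251 -1.45
v -2.42 1.537 -1.01
v -1.208 1.653 -0.279
v -2.578 2.816 -0.951
v -1.366 2.932 -0.22
v -1.574 1.708 -2.44
v -0.362 1.824 -1.709
v -1.732 2.987 -2.381
v -0.52 3.103 -1.65
f 2 1 5
f 2 5 3
f 3 5 6
f 3 6 4
f 5 1 7
f 5 7 6
f 6 7 8
f 6 8 4
f 7 1 9
f 7 9 8
f 8 9 10
f 8 10 4
f 9 1 11
f 9 11 10
f 10 11 12
f 10 12 4
f 11 1 13
f 11 13 12
f 12 13 14
f 12 14 4
f 13 1 15
f 13 15 14
f 14 15 16
f 14 16 4
f 15 1 17
f 15 17 16
f 16 17 18
f 16 18 4
f 17 1 19
f 17 19 18
f 18 19 20
f 18 20 4
f 19 1 21
f 19 21 20
f 20 21 22
f 20 22 4
f 21 1 23
f 21 23 22
f 22 23 24
f 22 24 4
f 23 1 25
f 23 25 24
f 24 25 26
f 24 26 4
f 25 1 2
f 25 2 26
f 26 2 3
f 26 3 4
f 27 38 32
f 27 32 28
f 27 28 34
f 27 34 37
f 27 37 38
f 28 32 36
f 32 38 31
f 38 37 29
f 37 34 33
f 34 28 35
f 30 36 31
f 30 31 29
f 30 29 33
f 30 33 35
f 30 35 36
f 31 36 32
f 29 31 38
f 33 29 37
f 35 33 34
f 36 35 28
f 40 42 39
f 43 40 39
f 39 42 41
f 41 43 39
f 40 46 42
f 44 40 43
f 44 46 40
f 42 46 41
f 45 43 41
f 41 46 45
f 45 44 43
f 46 44 45



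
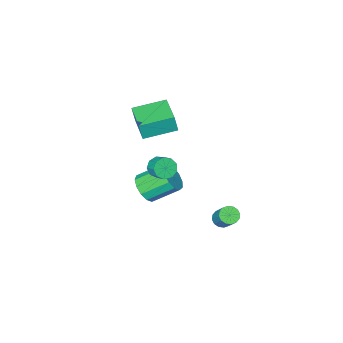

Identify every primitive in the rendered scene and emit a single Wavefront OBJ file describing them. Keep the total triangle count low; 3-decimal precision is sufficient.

v 1.006 -1.06 0.566
v 1.348 -0.742 -0.021
v 1.477 0.097 0.507
v 1.134 -0.22 1.094
v 0.844 -0.652 -0.042
v 0.972 0.187 0.486
v 0.415 -0.752 0.221
v 0.543 0.087 0.749
v 0.263 -0.996 0.646
v 0.391 -0.157 1.174
v 0.458 -1.27 1.033
v 0.586 -0.431 1.561
v 0.91 -1.445 1.202
v 1.038 -0.606 1.73
v 1.406 -1.44 1.073
v 1.535 -0.601 1.601
v 1.716 -1.257 0.707
v 1.844 -0.418 1.235
v 1.693 -0.981 0.275
v 1.821 -0.142 0.803
v -0.944 -2.548 3.582
v -0.753 -2.652 4.752
v -0.104 -0.667 3.612
v 0.087 -0.771 4.782
v 0.953 -3.389 3.198
v 1.144 -3.493 4.368
v 1.793 -1.508 3.228
v 1.984 -1.612 4.398
v -1.907 1.268 -4.163
v -1.421 1.526 -4.49
v -1.127 2.55 -3.244
v -1.613 2.292 -2.917
v -1.686 1.705 -4.575
v -1.392 2.73 -3.329
v -2.011 1.767 -4.549
v -1.717 2.792 -3.303
v -2.307 1.695 -4.421
v -2.013 2.72 -3.174
v -2.497 1.509 -4.223
v -2.203 2.534 -2.977
v -2.528 1.258 -4.009
v -2.234 2.283 -2.763
v -2.393 1.01 -3.836
v -2.099 2.034 -2.59
v -2.128 0.83 -3.751
v -1.834 1.855 -2.505
v -1.803 0.768 -3.777
v -1.509 1.793 -2.531
v -1.507 0.84 -3.906
v -1.213 1.865 -2.659
v -1.317 1.026 -4.103
v -1.023 2.051 -2.857
v -1.286 1.277 -4.317
v -0.992 2.302 -3.071
v -0.16 -4.055 -4.153
v 0.38 -3.15 -4.34
v -0.939 -2.121 -3.173
v -1.48 -3.025 -2.987
v -0.036 -3.192 -4.774
v -1.355 -2.163 -3.607
v -0.492 -3.507 -5.011
v -1.811 -2.478 -3.844
v -0.842 -3.996 -4.976
v -2.162 -2.967 -3.809
v -0.976 -4.504 -4.68
v -2.296 -3.475 -3.513
v -0.851 -4.869 -4.216
v -2.171 -3.84 -3.049
v -0.507 -4.975 -3.733
v -1.826 -3.946 -2.566
v -0.052 -4.789 -3.383
v -1.372 -3.76 -2.216
v 0.368 -4.37 -3.278
v -0.952 -3.341 -2.111
v 0.62 -3.851 -3.451
v -0.699 -2.821 -2.284
v 0.625 -3.396 -3.846
v -0.694 -2.367 -2.68
f 2 1 5
f 2 5 3
f 3 5 6
f 3 6 4
f 5 1 7
f 5 7 6
f 6 7 8
f 6 8 4
f 7 1 9
f 7 9 8
f 8 9 10
f 8 10 4
f 9 1 11
f 9 11 10
f 10 11 12
f 10 12 4
f 11 1 13
f 11 13 12
f 12 13 14
f 12 14 4
f 13 1 15
f 13 15 14
f 14 15 16
f 14 16 4
f 15 1 17
f 15 17 16
f 16 17 18
f 16 18 4
f 17 1 19
f 17 19 18
f 18 19 20
f 18 20 4
f 19 1 2
f 19 2 20
f 20 2 3
f 20 3 4
f 22 24 21
f 25 22 21
f 21 24 23
f 23 25 21
f 22 28 24
f 26 22 25
f 26 28 22
f 24 28 23
f 27 25 23
f 23 28 27
f 27 26 25
f 28 26 27
f 30 29 33
f 30 33 31
f 31 33 34
f 31 34 32
f 33 29 35
f 33 35 34
f 34 35 36
f 34 36 32
f 35 29 37
f 35 37 36
f 36 37 38
f 36 38 32
f 37 29 39
f 37 39 38
f 38 39 40
f 38 40 32
f 39 29 41
f 39 41 40
f 40 41 42
f 40 42 32
f 41 29 43
f 41 43 42
f 42 43 44
f 42 44 32
f 43 29 45
f 43 45 44
f 44 45 46
f 44 46 32
f 45 29 47
f 45 47 46
f 46 47 48
f 46 48 32
f 47 29 49
f 47 49 48
f 48 49 50
f 48 50 32
f 49 29 51
f 49 51 50
f 50 51 52
f 50 52 32
f 51 29 53
f 51 53 52
f 52 53 54
f 52 54 32
f 53 29 30
f 53 30 54
f 54 30 31
f 54 31 32
f 56 55 59
f 56 59 57
f 57 59 60
f 57 60 58
f 59 55 61
f 59 61 60
f 60 61 62
f 60 62 58
f 61 55 63
f 61 63 62
f 62 63 64
f 62 64 58
f 63 55 65
f 63 65 64
f 64 65 66
f 64 66 58
f 65 55 67
f 65 67 66
f 66 67 68
f 66 68 58
f 67 55 69
f 67 69 68
f 68 69 70
f 68 70 58
f 69 55 71
f 69 71 70
f 70 71 72
f 70 72 58
f 71 55 73
f 71 73 72
f 72 73 74
f 72 74 58
f 73 55 75
f 73 75 74
f 74 75 76
f 74 76 58
f 75 55 77
f 75 77 76
f 76 77 78
f 76 78 58
f 77 55 56
f 77 56 78
f 78 56 57
f 78 57 58



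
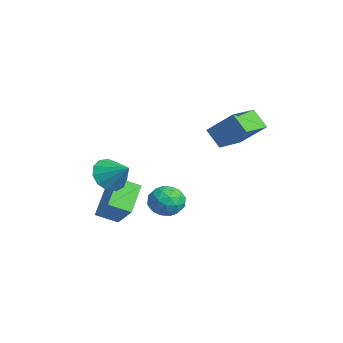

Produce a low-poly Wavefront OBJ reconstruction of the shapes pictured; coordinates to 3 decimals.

v 0.942 1.224 2.645
v 1.923 2.184 3.884
v -0.098 2.53 2.456
v 0.884 3.49 3.696
v 1.636 1.65 1.764
v 2.618 2.61 3.004
v 0.597 2.956 1.576
v 1.578 3.916 2.815
v -1.28 0.658 -2.183
v -0.392 0.526 -2.57
v -1.668 -0.826 -2.57
v -0.78 -0.958 -2.957
v -0.882 -0.861 -1.989
v -0.642 0.057 -1.75
v -1.418 -0.357 -3.39
v -1.178 0.561 -3.151
v -0.477 -0.101 -3.316
v -0.146 -0.412 -2.45
v -1.914 0.112 -2.69
v -1.583 -0.199 -1.824
v -0.802 0.723 -2.343
v -1.258 -1.023 -2.797
v -1.318 -0.965 -2.228
v -0.796 -1.043 -2.456
v -0.949 0.446 -1.861
v -0.427 0.369 -2.088
v -0.715 -0.446 -1.747
v -1.633 -0.669 -3.052
v -1.111 -0.746 -3.279
v -1.264 0.743 -2.684
v -0.742 0.665 -2.912
v -1.345 0.146 -3.393
v -0.33 0.277 -3.009
v -0.558 -0.596 -3.236
v -0.933 -0.242 -3.49
v -0.792 0.297 -3.35
v -0.135 0.093 -2.5
v -0.363 -0.779 -2.727
v -0.423 -0.722 -2.158
v -0.282 -0.183 -2.018
v -0.185 -0.275 -2.938
v -1.697 0.479 -2.413
v -1.925 -0.393 -2.64
v -1.778 -0.117 -3.122
v -1.637 0.422 -2.982
v -1.502 0.296 -1.904
v -1.73 -0.577 -2.131
v -1.268 -0.597 -1.79
v -1.127 -0.058 -1.65
v -1.875 -0.025 -2.202
v -0.673 -2.958 -0.414
v -0.012 -3.683 -0.654
v 0.353 -2.282 0.374
v 0.034 -3.283 -1.057
v -0.144 -2.781 -1.256
v -0.491 -2.335 -1.187
v -0.895 -2.086 -0.873
v -1.229 -2.115 -0.413
v -1.387 -2.411 0.046
v -1.318 -2.881 0.36
v -1.044 -3.375 0.428
v -0.653 -3.737 0.229
v -0.268 -3.852 -0.175
v -1.102 -2.482 -3.74
v -1.296 -3.552 -3.208
v -2.351 -1.7 -2.622
v -2.545 -2.77 -2.09
v 0.165 -2.13 -2.57
v -0.029 -3.2 -2.038
v -1.084 -1.348 -1.452
v -1.278 -2.418 -0.92
f 2 4 1
f 5 2 1
f 1 4 3
f 3 5 1
f 2 8 4
f 6 2 5
f 6 8 2
f 4 8 3
f 7 5 3
f 3 8 7
f 7 6 5
f 8 6 7
f 9 46 25
f 46 20 49
f 25 49 14
f 46 49 25
f 9 25 21
f 25 14 26
f 21 26 10
f 25 26 21
f 9 21 30
f 21 10 31
f 30 31 16
f 21 31 30
f 9 30 42
f 30 16 45
f 42 45 19
f 30 45 42
f 9 42 46
f 42 19 50
f 46 50 20
f 42 50 46
f 10 26 37
f 26 14 40
f 37 40 18
f 26 40 37
f 14 49 27
f 49 20 48
f 27 48 13
f 49 48 27
f 20 50 47
f 50 19 43
f 47 43 11
f 50 43 47
f 19 45 44
f 45 16 32
f 44 32 15
f 45 32 44
f 16 31 36
f 31 10 33
f 36 33 17
f 31 33 36
f 12 38 24
f 38 18 39
f 24 39 13
f 38 39 24
f 12 24 22
f 24 13 23
f 22 23 11
f 24 23 22
f 12 22 29
f 22 11 28
f 29 28 15
f 22 28 29
f 12 29 34
f 29 15 35
f 34 35 17
f 29 35 34
f 12 34 38
f 34 17 41
f 38 41 18
f 34 41 38
f 13 39 27
f 39 18 40
f 27 40 14
f 39 40 27
f 11 23 47
f 23 13 48
f 47 48 20
f 23 48 47
f 15 28 44
f 28 11 43
f 44 43 19
f 28 43 44
f 17 35 36
f 35 15 32
f 36 32 16
f 35 32 36
f 18 41 37
f 41 17 33
f 37 33 10
f 41 33 37
f 52 51 54
f 52 54 53
f 54 51 55
f 54 55 53
f 55 51 56
f 55 56 53
f 56 51 57
f 56 57 53
f 57 51 58
f 57 58 53
f 58 51 59
f 58 59 53
f 59 51 60
f 59 60 53
f 60 51 61
f 60 61 53
f 61 51 62
f 61 62 53
f 62 51 63
f 62 63 53
f 63 51 52
f 63 52 53
f 65 67 64
f 68 65 64
f 64 67 66
f 66 68 64
f 65 71 67
f 69 65 68
f 69 71 65
f 67 71 66
f 70 68 66
f 66 71 70
f 70 69 68
f 71 69 70



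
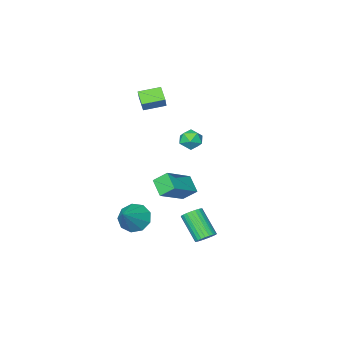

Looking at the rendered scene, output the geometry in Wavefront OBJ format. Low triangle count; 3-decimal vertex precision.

v -0.297 3.048 -4.259
v 0.045 3.428 -3.857
v -0.001 2.051 -2.519
v -0.343 1.672 -2.921
v -0.193 3.494 -3.797
v -0.238 2.117 -2.459
v -0.446 3.492 -3.807
v -0.492 2.115 -2.47
v -0.677 3.422 -3.886
v -0.722 2.046 -2.549
v -0.85 3.296 -4.022
v -0.895 1.919 -2.685
v -0.939 3.132 -4.194
v -0.984 1.755 -2.857
v -0.93 2.955 -4.376
v -0.975 1.579 -3.039
v -0.825 2.793 -4.54
v -0.87 1.416 -3.202
v -0.639 2.669 -4.661
v -0.685 1.292 -3.323
v -0.402 2.603 -4.721
v -0.447 1.226 -3.383
v -0.148 2.605 -4.71
v -0.194 1.228 -3.373
v 0.082 2.674 -4.631
v 0.037 1.298 -3.294
v 0.255 2.801 -4.495
v 0.21 1.424 -3.158
v 0.344 2.965 -4.323
v 0.299 1.588 -2.986
v 0.335 3.141 -4.141
v 0.29 1.765 -2.804
v 0.23 3.304 -3.978
v 0.185 1.927 -2.64
v -4.452 -2.676 -0.261
v -3.959 -2.075 -0.449
v -3.461 -3.505 -0.311
v -2.968 -2.904 -0.499
v -3.287 -2.945 0.232
v -3.9 -2.433 0.263
v -3.52 -3.147 -1.023
v -4.133 -2.635 -0.992
v -3.384 -2.367 -0.92
v -3.24 -2.242 -0.144
v -4.18 -3.338 -0.616
v -4.036 -3.213 0.16
v -1.028 -3.759 2.559
v -1.346 -4.595 3.11
v -2.215 -3.144 2.809
v -2.532 -3.979 3.36
v -0.668 -3.381 3.34
v -0.985 -4.216 3.891
v -1.854 -2.765 3.59
v -2.172 -3.601 4.141
v 1.244 -1.548 -4.46
v 1.761 -1.163 -5.25
v 2.556 -0.852 -3.26
v 1.299 -0.695 -5.016
v 0.811 -0.627 -4.522
v 0.526 -0.989 -3.999
v 0.576 -1.614 -3.691
v 0.939 -2.207 -3.743
v 1.444 -2.493 -4.131
v 1.856 -2.336 -4.672
v 1.981 -1.811 -5.114
v 0.136 2.804 -0.448
v -0.099 1.845 0.198
v 1.912 3.108 0.65
v 1.677 2.149 1.296
v 0.663 2.211 -1.136
v 0.428 1.252 -0.49
v 2.439 2.515 -0.038
v 2.204 1.556 0.608
f 2 1 5
f 2 5 3
f 3 5 6
f 3 6 4
f 5 1 7
f 5 7 6
f 6 7 8
f 6 8 4
f 7 1 9
f 7 9 8
f 8 9 10
f 8 10 4
f 9 1 11
f 9 11 10
f 10 11 12
f 10 12 4
f 11 1 13
f 11 13 12
f 12 13 14
f 12 14 4
f 13 1 15
f 13 15 14
f 14 15 16
f 14 16 4
f 15 1 17
f 15 17 16
f 16 17 18
f 16 18 4
f 17 1 19
f 17 19 18
f 18 19 20
f 18 20 4
f 19 1 21
f 19 21 20
f 20 21 22
f 20 22 4
f 21 1 23
f 21 23 22
f 22 23 24
f 22 24 4
f 23 1 25
f 23 25 24
f 24 25 26
f 24 26 4
f 25 1 27
f 25 27 26
f 26 27 28
f 26 28 4
f 27 1 29
f 27 29 28
f 28 29 30
f 28 30 4
f 29 1 31
f 29 31 30
f 30 31 32
f 30 32 4
f 31 1 33
f 31 33 32
f 32 33 34
f 32 34 4
f 33 1 2
f 33 2 34
f 34 2 3
f 34 3 4
f 35 46 40
f 35 40 36
f 35 36 42
f 35 42 45
f 35 45 46
f 36 40 44
f 40 46 39
f 46 45 37
f 45 42 41
f 42 36 43
f 38 44 39
f 38 39 37
f 38 37 41
f 38 41 43
f 38 43 44
f 39 44 40
f 37 39 46
f 41 37 45
f 43 41 42
f 44 43 36
f 48 50 47
f 51 48 47
f 47 50 49
f 49 51 47
f 48 54 50
f 52 48 51
f 52 54 48
f 50 54 49
f 53 51 49
f 49 54 53
f 53 52 51
f 54 52 53
f 56 55 58
f 56 58 57
f 58 55 59
f 58 59 57
f 59 55 60
f 59 60 57
f 60 55 61
f 60 61 57
f 61 55 62
f 61 62 57
f 62 55 63
f 62 63 57
f 63 55 64
f 63 64 57
f 64 55 65
f 64 65 57
f 65 55 56
f 65 56 57
f 67 69 66
f 70 67 66
f 66 69 68
f 68 70 66
f 67 73 69
f 71 67 70
f 71 73 67
f 69 73 68
f 72 70 68
f 68 73 72
f 72 71 70
f 73 71 72



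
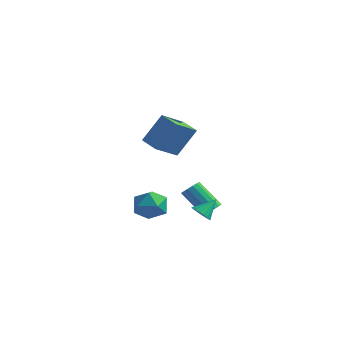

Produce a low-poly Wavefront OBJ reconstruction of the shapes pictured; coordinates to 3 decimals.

v -1.199 2.791 -3.669
v -0.723 2.748 -3.157
v -2.266 2.806 -1.719
v -2.741 2.849 -2.231
v -0.765 3.103 -3.217
v -2.308 3.161 -1.778
v -0.923 3.374 -3.398
v -2.466 3.433 -1.959
v -1.155 3.489 -3.651
v -2.698 3.548 -2.213
v -1.399 3.417 -3.909
v -2.941 3.476 -2.471
v -1.589 3.177 -4.103
v -3.131 3.236 -2.665
v -1.674 2.834 -4.181
v -3.217 2.892 -2.743
v -1.632 2.479 -4.122
v -3.175 2.537 -2.683
v -1.474 2.207 -3.941
v -3.017 2.266 -2.502
v -1.242 2.092 -3.687
v -2.785 2.151 -2.249
v -0.999 2.164 -3.429
v -2.541 2.223 -1.991
v -0.809 2.404 -3.235
v -2.351 2.463 -1.797
v -3.026 -1.996 3.707
v -2.331 -1.018 5.455
v -2.57 -0.424 2.647
v -1.875 0.554 4.395
v -1.845 -2.474 3.505
v -1.15 -1.496 5.253
v -1.389 -0.902 2.445
v -0.694 0.076 4.193
v -0.504 0.256 -2.588
v 0.151 0.171 -2.848
v -0.036 1.184 -1.712
v 0.019 0.418 -3.04
v -0.233 0.628 -3.128
v -0.547 0.753 -3.093
v -0.851 0.764 -2.942
v -1.076 0.659 -2.71
v -1.17 0.461 -2.45
v -1.111 0.216 -2.222
v -0.913 -0.02 -2.077
v -0.622 -0.193 -2.05
v -0.303 -0.263 -2.146
v -0.031 -0.214 -2.344
v 0.133 -0.057 -2.597
v -4.818 -0.049 -2.257
v -4.209 0.948 -2.107
v -3.431 -0.728 -3.373
v -2.822 0.269 -3.223
v -2.963 -0.477 -2.323
v -3.819 -0.057 -1.633
v -3.821 0.277 -3.847
v -4.677 0.697 -3.157
v -3.592 1.149 -3.09
v -3.062 0.683 -2.147
v -4.578 -0.463 -3.333
v -4.048 -0.929 -2.39
f 2 1 5
f 2 5 3
f 3 5 6
f 3 6 4
f 5 1 7
f 5 7 6
f 6 7 8
f 6 8 4
f 7 1 9
f 7 9 8
f 8 9 10
f 8 10 4
f 9 1 11
f 9 11 10
f 10 11 12
f 10 12 4
f 11 1 13
f 11 13 12
f 12 13 14
f 12 14 4
f 13 1 15
f 13 15 14
f 14 15 16
f 14 16 4
f 15 1 17
f 15 17 16
f 16 17 18
f 16 18 4
f 17 1 19
f 17 19 18
f 18 19 20
f 18 20 4
f 19 1 21
f 19 21 20
f 20 21 22
f 20 22 4
f 21 1 23
f 21 23 22
f 22 23 24
f 22 24 4
f 23 1 25
f 23 25 24
f 24 25 26
f 24 26 4
f 25 1 2
f 25 2 26
f 26 2 3
f 26 3 4
f 28 30 27
f 31 28 27
f 27 30 29
f 29 31 27
f 28 34 30
f 32 28 31
f 32 34 28
f 30 34 29
f 33 31 29
f 29 34 33
f 33 32 31
f 34 32 33
f 36 35 38
f 36 38 37
f 38 35 39
f 38 39 37
f 39 35 40
f 39 40 37
f 40 35 41
f 40 41 37
f 41 35 42
f 41 42 37
f 42 35 43
f 42 43 37
f 43 35 44
f 43 44 37
f 44 35 45
f 44 45 37
f 45 35 46
f 45 46 37
f 46 35 47
f 46 47 37
f 47 35 48
f 47 48 37
f 48 35 49
f 48 49 37
f 49 35 36
f 49 36 37
f 50 61 55
f 50 55 51
f 50 51 57
f 50 57 60
f 50 60 61
f 51 55 59
f 55 61 54
f 61 60 52
f 60 57 56
f 57 51 58
f 53 59 54
f 53 54 52
f 53 52 56
f 53 56 58
f 53 58 59
f 54 59 55
f 52 54 61
f 56 52 60
f 58 56 57
f 59 58 51



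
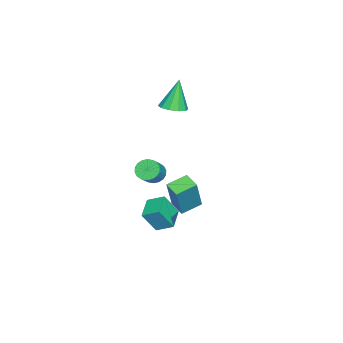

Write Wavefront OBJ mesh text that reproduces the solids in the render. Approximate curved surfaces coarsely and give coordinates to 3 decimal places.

v 3.452 0.332 1.438
v 3.872 0.159 0.932
v 4.807 0.134 1.715
v 4.388 0.308 2.222
v 3.883 0.461 0.928
v 4.818 0.437 1.711
v 3.809 0.738 1.025
v 4.744 0.714 1.808
v 3.664 0.934 1.204
v 4.599 0.91 1.987
v 3.477 1.012 1.43
v 4.413 0.987 2.213
v 3.286 0.954 1.657
v 4.221 0.93 2.44
v 3.127 0.774 1.841
v 4.062 0.749 2.624
v 3.033 0.506 1.945
v 3.968 0.481 2.728
v 3.022 0.203 1.949
v 3.957 0.179 2.732
v 3.096 -0.074 1.852
v 4.031 -0.098 2.635
v 3.241 -0.27 1.673
v 4.176 -0.294 2.456
v 3.427 -0.347 1.447
v 4.363 -0.372 2.23
v 3.619 -0.29 1.22
v 4.554 -0.314 2.003
v 3.778 -0.109 1.036
v 4.713 -0.134 1.819
v -2.675 -0.732 2.868
v -1.872 -0.67 3.109
v -3.265 -0.568 4.792
v -2.049 -0.192 3.014
v -2.464 0.081 2.863
v -2.96 0.043 2.714
v -3.347 -0.292 2.624
v -3.477 -0.794 2.627
v -3.301 -1.273 2.722
v -2.885 -1.546 2.873
v -2.389 -1.507 3.022
v -2.002 -1.173 3.112
v 3.04 1.183 -1.031
v 3.885 1.179 0.967
v 2.167 1.997 -0.66
v 3.012 1.993 1.338
v 3.628 1.927 -1.278
v 4.473 1.923 0.72
v 2.755 2.741 -0.907
v 3.6 2.737 1.091
v 1.816 -0.143 -4.188
v 0.476 -0.318 -3.823
v 1.823 0.858 -3.685
v 0.482 0.683 -3.32
v 2.258 -0.803 -2.88
v 0.917 -0.978 -2.515
v 2.264 0.198 -2.377
v 0.924 0.023 -2.012
f 2 1 5
f 2 5 3
f 3 5 6
f 3 6 4
f 5 1 7
f 5 7 6
f 6 7 8
f 6 8 4
f 7 1 9
f 7 9 8
f 8 9 10
f 8 10 4
f 9 1 11
f 9 11 10
f 10 11 12
f 10 12 4
f 11 1 13
f 11 13 12
f 12 13 14
f 12 14 4
f 13 1 15
f 13 15 14
f 14 15 16
f 14 16 4
f 15 1 17
f 15 17 16
f 16 17 18
f 16 18 4
f 17 1 19
f 17 19 18
f 18 19 20
f 18 20 4
f 19 1 21
f 19 21 20
f 20 21 22
f 20 22 4
f 21 1 23
f 21 23 22
f 22 23 24
f 22 24 4
f 23 1 25
f 23 25 24
f 24 25 26
f 24 26 4
f 25 1 27
f 25 27 26
f 26 27 28
f 26 28 4
f 27 1 29
f 27 29 28
f 28 29 30
f 28 30 4
f 29 1 2
f 29 2 30
f 30 2 3
f 30 3 4
f 32 31 34
f 32 34 33
f 34 31 35
f 34 35 33
f 35 31 36
f 35 36 33
f 36 31 37
f 36 37 33
f 37 31 38
f 37 38 33
f 38 31 39
f 38 39 33
f 39 31 40
f 39 40 33
f 40 31 41
f 40 41 33
f 41 31 42
f 41 42 33
f 42 31 32
f 42 32 33
f 44 46 43
f 47 44 43
f 43 46 45
f 45 47 43
f 44 50 46
f 48 44 47
f 48 50 44
f 46 50 45
f 49 47 45
f 45 50 49
f 49 48 47
f 50 48 49
f 52 54 51
f 55 52 51
f 51 54 53
f 53 55 51
f 52 58 54
f 56 52 55
f 56 58 52
f 54 58 53
f 57 55 53
f 53 58 57
f 57 56 55
f 58 56 57



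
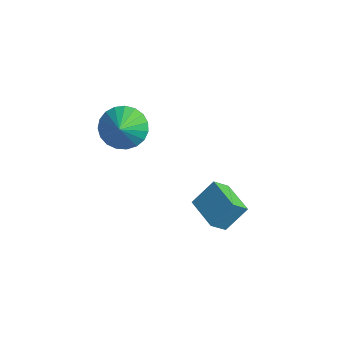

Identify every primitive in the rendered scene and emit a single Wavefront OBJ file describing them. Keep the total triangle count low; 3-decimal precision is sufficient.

v -3.212 -2.217 1.049
v -2.434 -2.335 0.464
v -2.788 -2.903 1.751
v -2.317 -2.023 0.698
v -2.355 -1.744 0.993
v -2.541 -1.547 1.298
v -2.843 -1.466 1.559
v -3.209 -1.515 1.732
v -3.575 -1.685 1.787
v -3.879 -1.947 1.714
v -4.067 -2.255 1.526
v -4.107 -2.558 1.256
v -3.993 -2.801 0.949
v -3.743 -2.943 0.66
v -3.402 -2.96 0.438
v -3.028 -2.848 0.322
v -2.686 -2.627 0.331
v -0.989 0.158 -4.639
v -1.216 -0.503 -3.938
v -0.594 1.031 -3.688
v -0.82 0.369 -2.987
v 0.44 -0.409 -4.713
v 0.214 -1.071 -4.012
v 0.836 0.463 -3.762
v 0.609 -0.198 -3.061
f 2 1 4
f 2 4 3
f 4 1 5
f 4 5 3
f 5 1 6
f 5 6 3
f 6 1 7
f 6 7 3
f 7 1 8
f 7 8 3
f 8 1 9
f 8 9 3
f 9 1 10
f 9 10 3
f 10 1 11
f 10 11 3
f 11 1 12
f 11 12 3
f 12 1 13
f 12 13 3
f 13 1 14
f 13 14 3
f 14 1 15
f 14 15 3
f 15 1 16
f 15 16 3
f 16 1 17
f 16 17 3
f 17 1 2
f 17 2 3
f 19 21 18
f 22 19 18
f 18 21 20
f 20 22 18
f 19 25 21
f 23 19 22
f 23 25 19
f 21 25 20
f 24 22 20
f 20 25 24
f 24 23 22
f 25 23 24



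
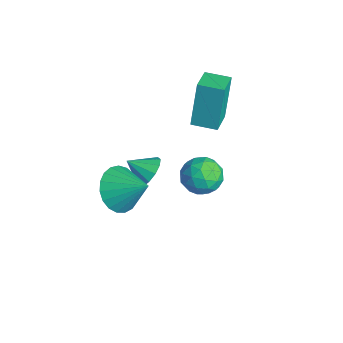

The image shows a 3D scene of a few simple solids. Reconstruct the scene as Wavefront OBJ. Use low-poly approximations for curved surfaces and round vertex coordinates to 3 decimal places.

v 2.672 1.947 0.421
v 3.483 2.217 0.159
v 2.657 0.963 -0.639
v 3.468 1.233 -0.901
v 3.369 0.803 -0.123
v 3.378 1.411 0.532
v 2.762 1.769 -1.012
v 2.771 2.377 -0.357
v 3.538 2.107 -0.726
v 3.914 1.51 -0.177
v 2.226 1.67 -0.303
v 2.602 1.073 0.246
v 3.079 2.168 0.383
v 3.061 1.012 -0.863
v 3.003 0.759 -0.406
v 3.48 0.918 -0.56
v 3.017 1.695 0.602
v 3.494 1.853 0.448
v 3.427 1.022 0.282
v 2.646 1.327 -0.928
v 3.123 1.485 -1.082
v 2.66 2.262 0.08
v 3.137 2.421 -0.074
v 2.713 2.158 -0.762
v 3.588 2.262 -0.291
v 3.579 1.684 -0.914
v 3.164 1.999 -0.979
v 3.169 2.356 -0.594
v 3.809 1.911 0.032
v 3.8 1.333 -0.591
v 3.742 1.08 -0.134
v 3.747 1.438 0.251
v 3.841 1.846 -0.489
v 2.34 1.847 0.111
v 2.331 1.269 -0.512
v 2.393 1.742 -0.731
v 2.398 2.1 -0.346
v 2.561 1.496 0.434
v 2.552 0.918 -0.189
v 2.971 0.824 0.114
v 2.976 1.181 0.499
v 2.299 1.334 0.009
v -1.43 3.319 -1.156
v -1.863 3.769 0.89
v -0.753 4.197 -1.206
v -1.187 4.648 0.841
v -0.433 2.572 -0.781
v -0.867 3.023 1.266
v 0.243 3.451 -0.83
v -0.19 3.901 1.216
v 1.064 -1.007 -2.166
v 1.629 -0.707 -3.023
v 2.076 -0.193 -1.214
v 1.331 -0.378 -2.989
v 0.988 -0.158 -2.812
v 0.657 -0.084 -2.523
v 0.397 -0.171 -2.172
v 0.252 -0.402 -1.821
v 0.248 -0.737 -1.529
v 0.385 -1.12 -1.347
v 0.639 -1.483 -1.307
v 0.967 -1.763 -1.415
v 1.311 -1.913 -1.653
v 1.613 -1.907 -1.98
v 1.82 -1.744 -2.339
v 1.896 -1.455 -2.668
v 1.829 -1.088 -2.91
v -0.979 0.999 -3.994
v -0.664 1.34 -3.331
v -1.461 0.221 -3.366
v -1.07 1.538 -3.397
v -1.447 1.565 -3.652
v -1.676 1.412 -4.016
v -1.684 1.128 -4.374
v -1.467 0.803 -4.61
v -1.096 0.54 -4.652
v -0.688 0.423 -4.484
v -0.373 0.489 -4.161
v -0.25 0.717 -3.785
v -0.358 1.034 -3.476
f 1 38 17
f 38 12 41
f 17 41 6
f 38 41 17
f 1 17 13
f 17 6 18
f 13 18 2
f 17 18 13
f 1 13 22
f 13 2 23
f 22 23 8
f 13 23 22
f 1 22 34
f 22 8 37
f 34 37 11
f 22 37 34
f 1 34 38
f 34 11 42
f 38 42 12
f 34 42 38
f 2 18 29
f 18 6 32
f 29 32 10
f 18 32 29
f 6 41 19
f 41 12 40
f 19 40 5
f 41 40 19
f 12 42 39
f 42 11 35
f 39 35 3
f 42 35 39
f 11 37 36
f 37 8 24
f 36 24 7
f 37 24 36
f 8 23 28
f 23 2 25
f 28 25 9
f 23 25 28
f 4 30 16
f 30 10 31
f 16 31 5
f 30 31 16
f 4 16 14
f 16 5 15
f 14 15 3
f 16 15 14
f 4 14 21
f 14 3 20
f 21 20 7
f 14 20 21
f 4 21 26
f 21 7 27
f 26 27 9
f 21 27 26
f 4 26 30
f 26 9 33
f 30 33 10
f 26 33 30
f 5 31 19
f 31 10 32
f 19 32 6
f 31 32 19
f 3 15 39
f 15 5 40
f 39 40 12
f 15 40 39
f 7 20 36
f 20 3 35
f 36 35 11
f 20 35 36
f 9 27 28
f 27 7 24
f 28 24 8
f 27 24 28
f 10 33 29
f 33 9 25
f 29 25 2
f 33 25 29
f 44 46 43
f 47 44 43
f 43 46 45
f 45 47 43
f 44 50 46
f 48 44 47
f 48 50 44
f 46 50 45
f 49 47 45
f 45 50 49
f 49 48 47
f 50 48 49
f 52 51 54
f 52 54 53
f 54 51 55
f 54 55 53
f 55 51 56
f 55 56 53
f 56 51 57
f 56 57 53
f 57 51 58
f 57 58 53
f 58 51 59
f 58 59 53
f 59 51 60
f 59 60 53
f 60 51 61
f 60 61 53
f 61 51 62
f 61 62 53
f 62 51 63
f 62 63 53
f 63 51 64
f 63 64 53
f 64 51 65
f 64 65 53
f 65 51 66
f 65 66 53
f 66 51 67
f 66 67 53
f 67 51 52
f 67 52 53
f 69 68 71
f 69 71 70
f 71 68 72
f 71 72 70
f 72 68 73
f 72 73 70
f 73 68 74
f 73 74 70
f 74 68 75
f 74 75 70
f 75 68 76
f 75 76 70
f 76 68 77
f 76 77 70
f 77 68 78
f 77 78 70
f 78 68 79
f 78 79 70
f 79 68 80
f 79 80 70
f 80 68 69
f 80 69 70



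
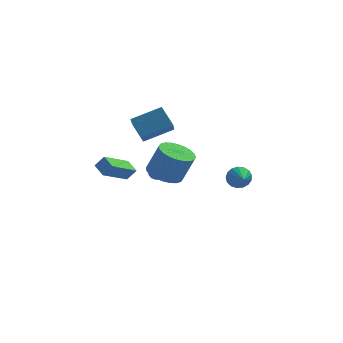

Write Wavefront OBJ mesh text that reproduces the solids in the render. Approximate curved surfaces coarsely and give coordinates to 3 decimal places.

v -1.01 4.104 -3.771
v -0.61 3.953 -4.048
v -0.629 2.166 -3.107
v -1.03 2.316 -2.829
v -0.506 4.065 -3.833
v -0.525 2.278 -2.892
v -0.537 4.188 -3.601
v -0.556 2.401 -2.66
v -0.695 4.288 -3.415
v -0.714 2.501 -2.473
v -0.938 4.338 -3.324
v -0.957 2.551 -2.382
v -1.2 4.326 -3.353
v -1.219 2.539 -2.411
v -1.411 4.254 -3.493
v -1.43 2.467 -2.552
v -1.515 4.142 -3.708
v -1.534 2.355 -2.767
v -1.484 4.019 -3.94
v -1.503 2.232 -2.999
v -1.326 3.919 -4.127
v -1.345 2.132 -3.185
v -1.083 3.869 -4.218
v -1.102 2.082 -3.276
v -0.821 3.881 -4.189
v -0.84 2.094 -3.247
v -2.368 -3.676 0.052
v -3.552 -4.983 1.097
v -2.856 -2.969 0.382
v -4.041 -4.276 1.427
v -1.859 -3.624 0.693
v -3.044 -4.931 1.738
v -2.348 -2.917 1.023
v -3.532 -4.224 2.068
v 3.639 -1.886 -0.714
v 4.165 -1.96 -1.229
v 3.901 -2.874 -0.306
v 4.332 -1.804 -0.959
v 4.341 -1.667 -0.633
v 4.189 -1.58 -0.325
v 3.911 -1.563 -0.106
v 3.571 -1.621 -0.026
v 3.246 -1.739 -0.104
v 3.012 -1.891 -0.322
v 2.921 -2.042 -0.629
v 2.994 -2.157 -0.956
v 3.216 -2.21 -1.227
v 3.534 -2.189 -1.381
v 3.877 -2.099 -1.382
v -2.495 3.308 0.624
v -2.504 1.95 1.712
v -0.752 3.875 1.347
v -0.762 2.517 2.435
v -1.818 2.503 -0.375
v -1.828 1.145 0.713
v -0.076 3.07 0.348
v -0.085 1.712 1.436
v -0.366 -3.521 0.443
v 0.558 -3.136 0.065
v 1.25 -3.135 1.759
v 0.326 -3.519 2.137
v 0.352 -2.784 0.149
v 1.044 -2.782 1.843
v 0.036 -2.543 0.278
v 0.728 -2.541 1.972
v -0.341 -2.451 0.432
v 0.351 -2.45 2.126
v -0.722 -2.522 0.588
v -0.03 -2.521 2.282
v -1.049 -2.745 0.721
v -0.357 -2.744 2.415
v -1.271 -3.086 0.812
v -0.579 -3.085 2.507
v -1.356 -3.494 0.847
v -0.664 -3.492 2.542
v -1.29 -3.905 0.821
v -0.598 -3.904 2.515
v -1.084 -4.258 0.737
v -0.392 -4.256 2.431
v -0.768 -4.499 0.608
v -0.076 -4.497 2.302
v -0.391 -4.59 0.454
v 0.301 -4.589 2.148
v -0.01 -4.519 0.298
v 0.682 -4.518 1.992
v 0.317 -4.296 0.165
v 1.009 -4.295 1.859
v 0.539 -3.955 0.073
v 1.231 -3.954 1.768
v 0.624 -3.548 0.038
v 1.316 -3.546 1.733
f 2 1 5
f 2 5 3
f 3 5 6
f 3 6 4
f 5 1 7
f 5 7 6
f 6 7 8
f 6 8 4
f 7 1 9
f 7 9 8
f 8 9 10
f 8 10 4
f 9 1 11
f 9 11 10
f 10 11 12
f 10 12 4
f 11 1 13
f 11 13 12
f 12 13 14
f 12 14 4
f 13 1 15
f 13 15 14
f 14 15 16
f 14 16 4
f 15 1 17
f 15 17 16
f 16 17 18
f 16 18 4
f 17 1 19
f 17 19 18
f 18 19 20
f 18 20 4
f 19 1 21
f 19 21 20
f 20 21 22
f 20 22 4
f 21 1 23
f 21 23 22
f 22 23 24
f 22 24 4
f 23 1 25
f 23 25 24
f 24 25 26
f 24 26 4
f 25 1 2
f 25 2 26
f 26 2 3
f 26 3 4
f 28 30 27
f 31 28 27
f 27 30 29
f 29 31 27
f 28 34 30
f 32 28 31
f 32 34 28
f 30 34 29
f 33 31 29
f 29 34 33
f 33 32 31
f 34 32 33
f 36 35 38
f 36 38 37
f 38 35 39
f 38 39 37
f 39 35 40
f 39 40 37
f 40 35 41
f 40 41 37
f 41 35 42
f 41 42 37
f 42 35 43
f 42 43 37
f 43 35 44
f 43 44 37
f 44 35 45
f 44 45 37
f 45 35 46
f 45 46 37
f 46 35 47
f 46 47 37
f 47 35 48
f 47 48 37
f 48 35 49
f 48 49 37
f 49 35 36
f 49 36 37
f 51 53 50
f 54 51 50
f 50 53 52
f 52 54 50
f 51 57 53
f 55 51 54
f 55 57 51
f 53 57 52
f 56 54 52
f 52 57 56
f 56 55 54
f 57 55 56
f 59 58 62
f 59 62 60
f 60 62 63
f 60 63 61
f 62 58 64
f 62 64 63
f 63 64 65
f 63 65 61
f 64 58 66
f 64 66 65
f 65 66 67
f 65 67 61
f 66 58 68
f 66 68 67
f 67 68 69
f 67 69 61
f 68 58 70
f 68 70 69
f 69 70 71
f 69 71 61
f 70 58 72
f 70 72 71
f 71 72 73
f 71 73 61
f 72 58 74
f 72 74 73
f 73 74 75
f 73 75 61
f 74 58 76
f 74 76 75
f 75 76 77
f 75 77 61
f 76 58 78
f 76 78 77
f 77 78 79
f 77 79 61
f 78 58 80
f 78 80 79
f 79 80 81
f 79 81 61
f 80 58 82
f 80 82 81
f 81 82 83
f 81 83 61
f 82 58 84
f 82 84 83
f 83 84 85
f 83 85 61
f 84 58 86
f 84 86 85
f 85 86 87
f 85 87 61
f 86 58 88
f 86 88 87
f 87 88 89
f 87 89 61
f 88 58 90
f 88 90 89
f 89 90 91
f 89 91 61
f 90 58 59
f 90 59 91
f 91 59 60
f 91 60 61

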